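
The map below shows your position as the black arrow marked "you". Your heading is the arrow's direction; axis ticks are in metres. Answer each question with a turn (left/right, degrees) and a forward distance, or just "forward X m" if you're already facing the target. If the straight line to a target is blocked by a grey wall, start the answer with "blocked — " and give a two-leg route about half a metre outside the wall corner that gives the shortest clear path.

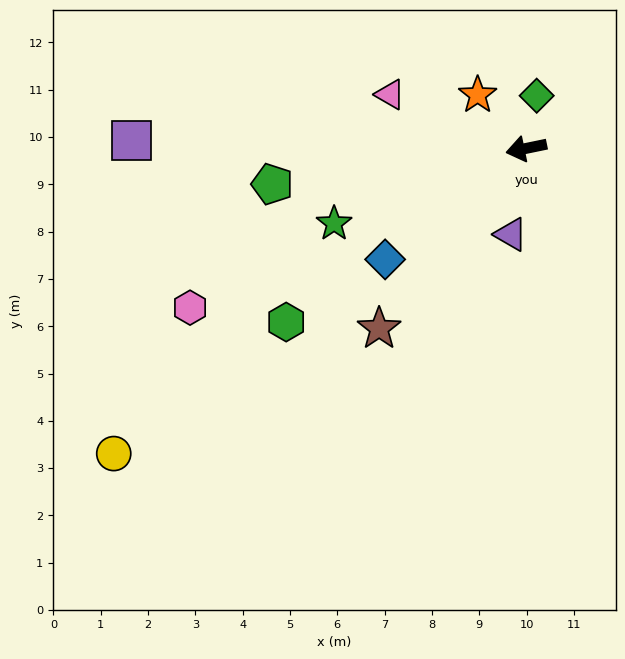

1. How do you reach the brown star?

turn left 39°, forward 4.9 m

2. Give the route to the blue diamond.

turn left 27°, forward 3.8 m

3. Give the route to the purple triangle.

turn left 68°, forward 1.8 m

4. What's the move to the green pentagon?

turn right 4°, forward 5.4 m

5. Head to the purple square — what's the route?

turn right 13°, forward 8.3 m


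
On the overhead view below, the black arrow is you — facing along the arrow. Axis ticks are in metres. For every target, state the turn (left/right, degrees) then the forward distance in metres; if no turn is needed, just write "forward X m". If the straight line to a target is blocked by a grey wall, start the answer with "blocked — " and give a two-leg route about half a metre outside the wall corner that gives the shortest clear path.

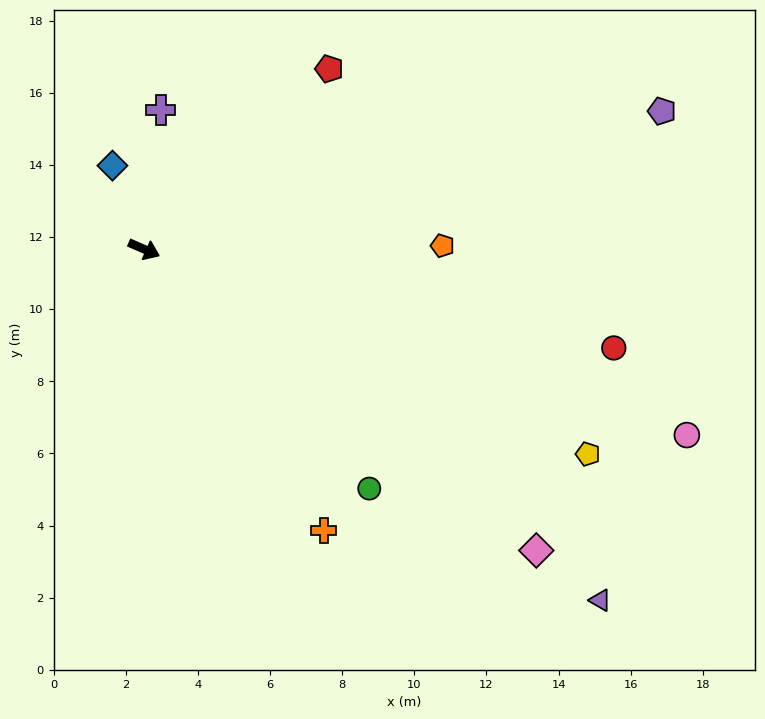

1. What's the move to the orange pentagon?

turn left 24°, forward 8.3 m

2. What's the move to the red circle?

turn left 12°, forward 13.3 m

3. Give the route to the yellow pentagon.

forward 13.6 m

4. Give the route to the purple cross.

turn left 107°, forward 3.9 m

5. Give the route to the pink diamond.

turn right 14°, forward 13.7 m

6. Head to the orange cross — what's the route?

turn right 34°, forward 9.3 m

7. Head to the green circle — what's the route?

turn right 23°, forward 9.1 m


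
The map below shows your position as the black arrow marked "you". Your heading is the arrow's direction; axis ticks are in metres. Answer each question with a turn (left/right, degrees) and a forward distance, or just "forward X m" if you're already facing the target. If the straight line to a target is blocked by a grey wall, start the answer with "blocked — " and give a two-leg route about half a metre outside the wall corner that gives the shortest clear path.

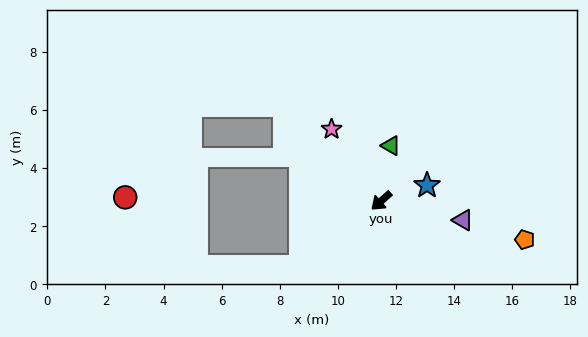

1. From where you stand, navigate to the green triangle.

turn right 141°, forward 1.9 m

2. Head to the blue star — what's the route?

turn left 157°, forward 1.7 m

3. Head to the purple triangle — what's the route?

turn left 125°, forward 2.9 m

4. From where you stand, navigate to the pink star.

turn right 97°, forward 3.0 m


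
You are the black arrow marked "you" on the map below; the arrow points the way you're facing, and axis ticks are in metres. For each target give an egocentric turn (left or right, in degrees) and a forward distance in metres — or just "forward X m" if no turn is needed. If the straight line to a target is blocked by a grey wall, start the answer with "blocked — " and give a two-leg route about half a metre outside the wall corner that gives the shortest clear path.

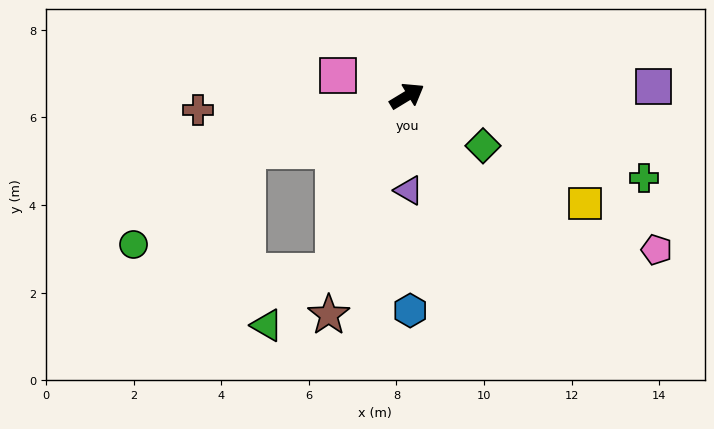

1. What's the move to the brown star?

turn right 141°, forward 5.3 m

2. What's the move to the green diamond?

turn right 64°, forward 2.1 m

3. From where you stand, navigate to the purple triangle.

turn right 120°, forward 2.2 m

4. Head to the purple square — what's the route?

turn right 29°, forward 5.6 m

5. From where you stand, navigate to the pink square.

turn left 132°, forward 1.6 m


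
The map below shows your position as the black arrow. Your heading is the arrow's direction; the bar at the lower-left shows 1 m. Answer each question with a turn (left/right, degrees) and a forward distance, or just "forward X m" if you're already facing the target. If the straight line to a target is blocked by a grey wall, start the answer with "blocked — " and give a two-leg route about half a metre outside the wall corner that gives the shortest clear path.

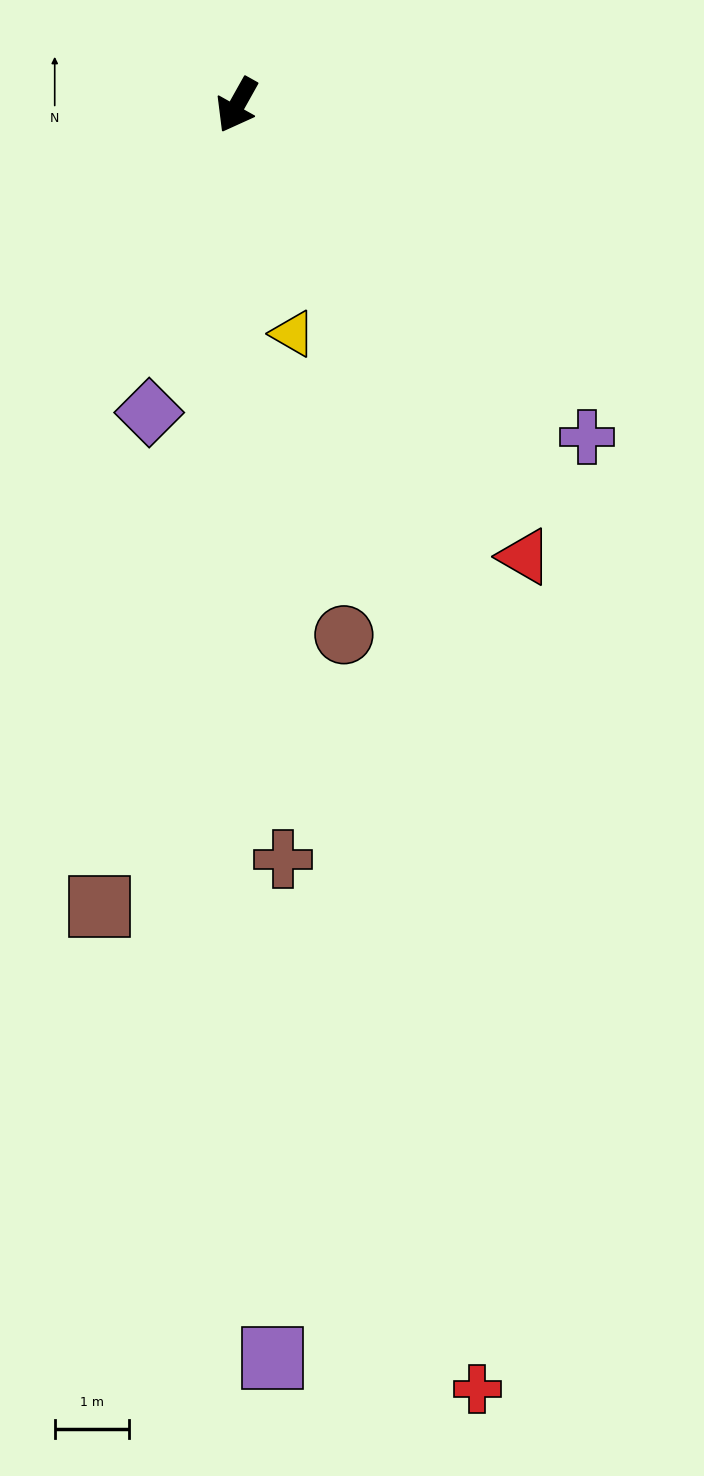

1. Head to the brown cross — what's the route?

turn left 33°, forward 10.1 m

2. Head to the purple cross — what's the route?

turn left 76°, forward 6.5 m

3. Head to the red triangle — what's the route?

turn left 62°, forward 7.2 m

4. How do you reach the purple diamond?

turn left 13°, forward 4.3 m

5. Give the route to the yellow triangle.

turn left 43°, forward 3.2 m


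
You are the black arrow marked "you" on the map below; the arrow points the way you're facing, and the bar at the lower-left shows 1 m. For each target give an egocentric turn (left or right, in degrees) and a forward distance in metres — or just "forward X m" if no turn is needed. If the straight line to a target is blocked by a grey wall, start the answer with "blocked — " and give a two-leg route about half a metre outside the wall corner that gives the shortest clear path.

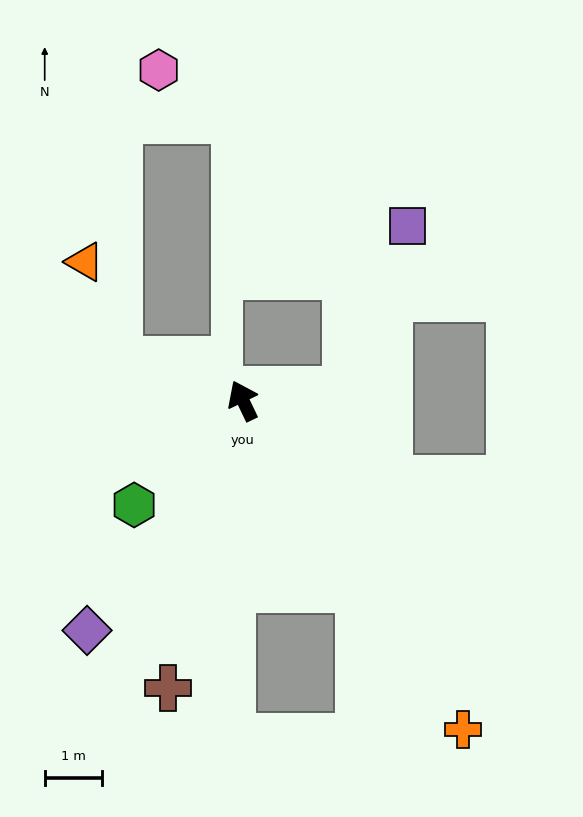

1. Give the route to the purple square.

blocked — turn right 110°, forward 1.8 m, then turn left 64°, forward 3.1 m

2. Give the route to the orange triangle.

blocked — turn left 47°, forward 2.3 m, then turn right 54°, forward 1.8 m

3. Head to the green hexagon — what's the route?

turn left 108°, forward 2.6 m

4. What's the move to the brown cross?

turn left 140°, forward 5.2 m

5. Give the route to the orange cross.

turn right 172°, forward 6.9 m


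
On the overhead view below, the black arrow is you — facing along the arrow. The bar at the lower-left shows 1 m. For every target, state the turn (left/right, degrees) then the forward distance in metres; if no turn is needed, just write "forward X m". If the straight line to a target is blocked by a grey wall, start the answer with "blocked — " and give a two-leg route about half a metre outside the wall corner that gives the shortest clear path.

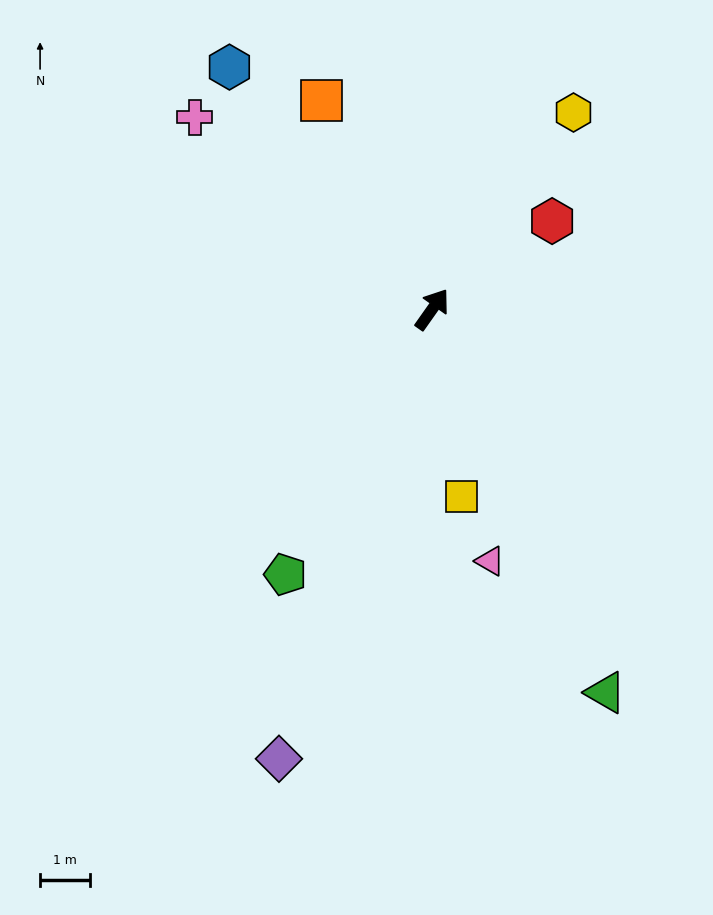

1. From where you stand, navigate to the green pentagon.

turn right 174°, forward 6.0 m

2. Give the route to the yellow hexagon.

forward 4.8 m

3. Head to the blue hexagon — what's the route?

turn left 75°, forward 6.3 m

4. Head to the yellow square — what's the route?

turn right 136°, forward 3.8 m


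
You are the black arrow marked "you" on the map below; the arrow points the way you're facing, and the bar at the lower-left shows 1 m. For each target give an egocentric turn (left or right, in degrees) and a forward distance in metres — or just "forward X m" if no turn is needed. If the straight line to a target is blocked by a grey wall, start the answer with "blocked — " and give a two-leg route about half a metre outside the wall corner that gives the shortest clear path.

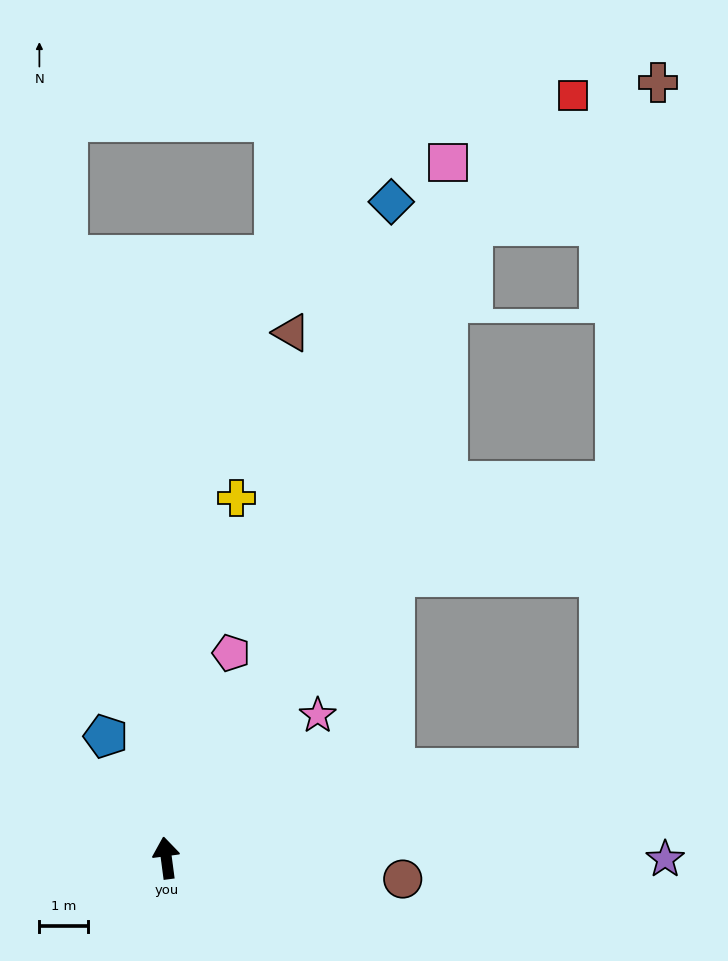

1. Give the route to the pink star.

turn right 54°, forward 4.3 m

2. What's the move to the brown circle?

turn right 103°, forward 4.9 m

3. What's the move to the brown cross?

blocked — turn right 33°, forward 14.6 m, then turn right 27°, forward 4.9 m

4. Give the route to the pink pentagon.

turn right 25°, forward 4.5 m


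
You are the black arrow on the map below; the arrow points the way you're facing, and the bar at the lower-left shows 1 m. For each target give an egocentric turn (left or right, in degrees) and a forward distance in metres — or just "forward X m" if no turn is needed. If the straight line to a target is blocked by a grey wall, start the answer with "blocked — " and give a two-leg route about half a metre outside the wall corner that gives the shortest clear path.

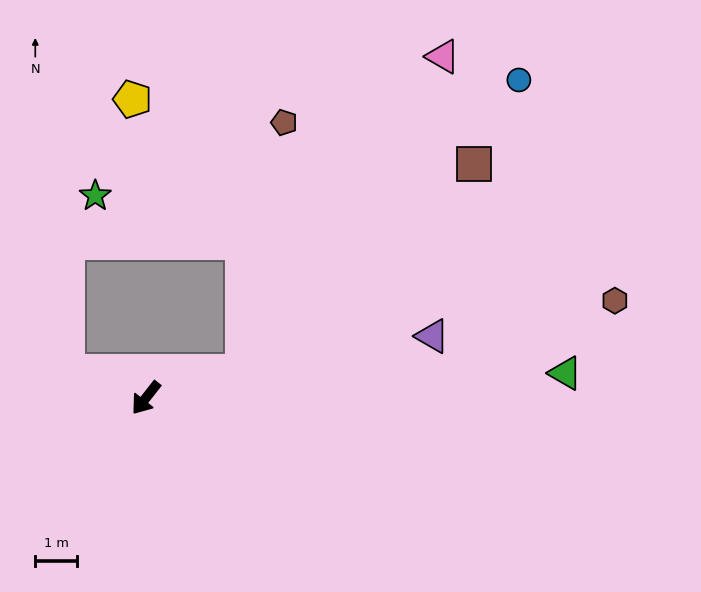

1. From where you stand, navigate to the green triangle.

turn left 132°, forward 10.1 m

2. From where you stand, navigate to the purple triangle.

turn left 140°, forward 7.0 m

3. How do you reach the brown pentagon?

blocked — turn left 143°, forward 2.4 m, then turn left 66°, forward 6.1 m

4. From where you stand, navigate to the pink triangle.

blocked — turn left 143°, forward 2.4 m, then turn left 43°, forward 9.0 m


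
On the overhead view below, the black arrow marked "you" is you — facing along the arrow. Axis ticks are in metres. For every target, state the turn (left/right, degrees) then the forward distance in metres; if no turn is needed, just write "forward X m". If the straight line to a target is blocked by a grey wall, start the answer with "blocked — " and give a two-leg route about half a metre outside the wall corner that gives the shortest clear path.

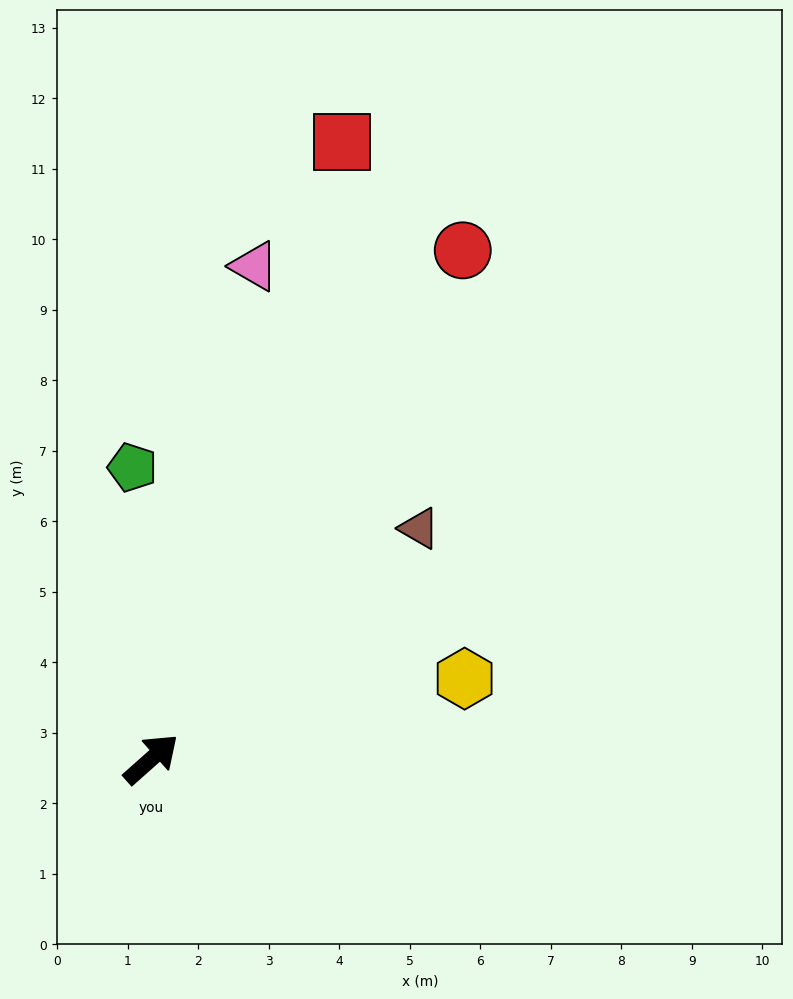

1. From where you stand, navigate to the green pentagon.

turn left 52°, forward 4.1 m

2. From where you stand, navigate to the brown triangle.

forward 5.0 m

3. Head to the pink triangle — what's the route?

turn left 37°, forward 7.1 m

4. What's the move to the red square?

turn left 31°, forward 9.2 m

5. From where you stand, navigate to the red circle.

turn left 17°, forward 8.5 m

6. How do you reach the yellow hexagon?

turn right 27°, forward 4.6 m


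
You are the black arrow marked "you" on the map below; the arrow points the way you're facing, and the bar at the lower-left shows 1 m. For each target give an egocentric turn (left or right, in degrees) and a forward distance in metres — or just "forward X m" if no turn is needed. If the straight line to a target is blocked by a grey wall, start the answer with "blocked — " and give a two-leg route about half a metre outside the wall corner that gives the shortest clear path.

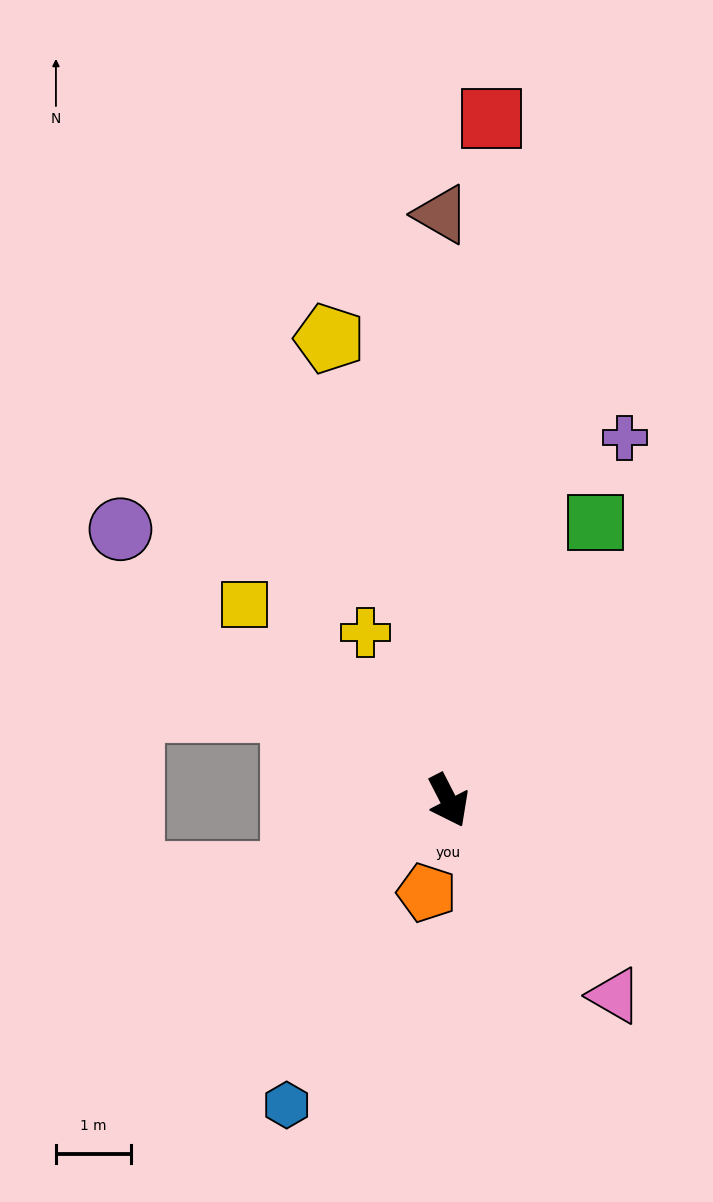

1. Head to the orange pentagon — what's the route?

turn right 41°, forward 1.3 m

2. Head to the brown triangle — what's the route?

turn left 154°, forward 7.8 m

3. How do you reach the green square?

turn left 125°, forward 4.2 m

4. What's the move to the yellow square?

turn right 161°, forward 3.8 m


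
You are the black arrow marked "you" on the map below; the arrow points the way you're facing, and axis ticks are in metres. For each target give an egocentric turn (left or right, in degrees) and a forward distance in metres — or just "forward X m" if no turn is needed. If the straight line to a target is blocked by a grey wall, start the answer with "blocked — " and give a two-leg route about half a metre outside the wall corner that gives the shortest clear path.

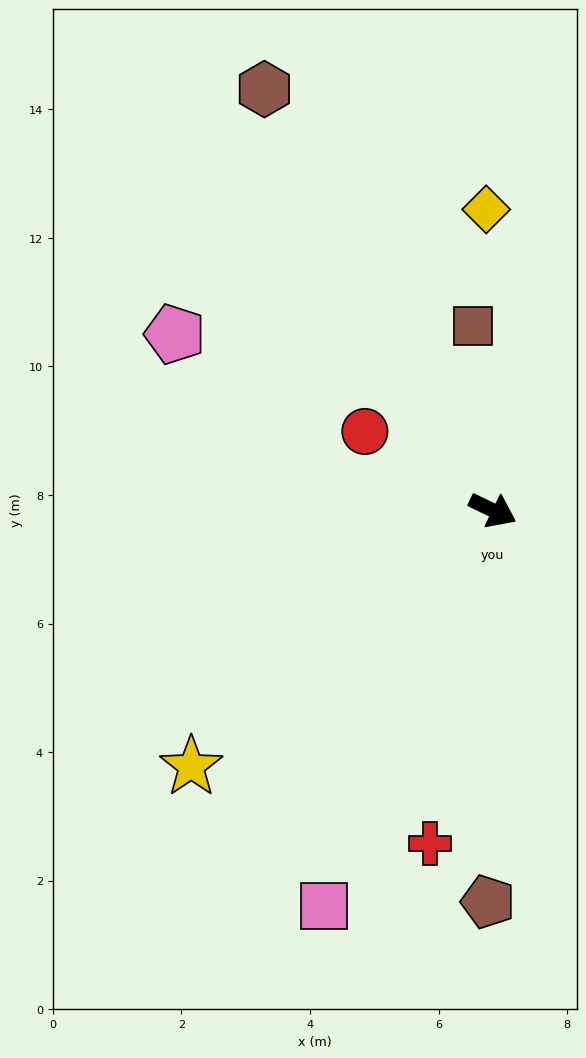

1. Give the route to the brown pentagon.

turn right 65°, forward 6.1 m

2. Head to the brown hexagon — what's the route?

turn left 144°, forward 7.5 m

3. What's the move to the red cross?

turn right 75°, forward 5.3 m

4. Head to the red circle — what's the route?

turn left 174°, forward 2.3 m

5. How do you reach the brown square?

turn left 122°, forward 2.9 m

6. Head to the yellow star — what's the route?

turn right 114°, forward 6.2 m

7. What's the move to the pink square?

turn right 87°, forward 6.7 m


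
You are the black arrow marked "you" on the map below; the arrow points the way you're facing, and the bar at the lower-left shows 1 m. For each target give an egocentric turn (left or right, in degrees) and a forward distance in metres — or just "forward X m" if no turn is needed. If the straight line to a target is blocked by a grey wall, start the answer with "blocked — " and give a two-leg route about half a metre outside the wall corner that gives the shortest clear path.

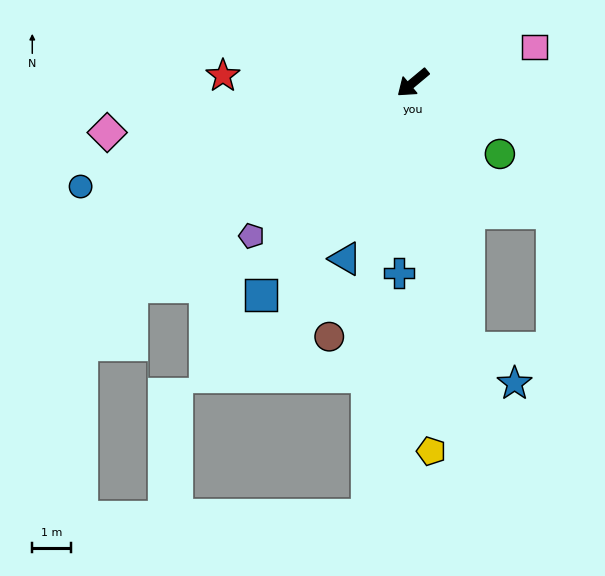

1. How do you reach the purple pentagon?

turn left 4°, forward 5.7 m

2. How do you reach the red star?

turn right 42°, forward 4.9 m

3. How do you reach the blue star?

blocked — turn left 62°, forward 7.0 m, then turn left 41°, forward 1.5 m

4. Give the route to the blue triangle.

turn left 29°, forward 4.8 m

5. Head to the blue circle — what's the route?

turn right 23°, forward 8.9 m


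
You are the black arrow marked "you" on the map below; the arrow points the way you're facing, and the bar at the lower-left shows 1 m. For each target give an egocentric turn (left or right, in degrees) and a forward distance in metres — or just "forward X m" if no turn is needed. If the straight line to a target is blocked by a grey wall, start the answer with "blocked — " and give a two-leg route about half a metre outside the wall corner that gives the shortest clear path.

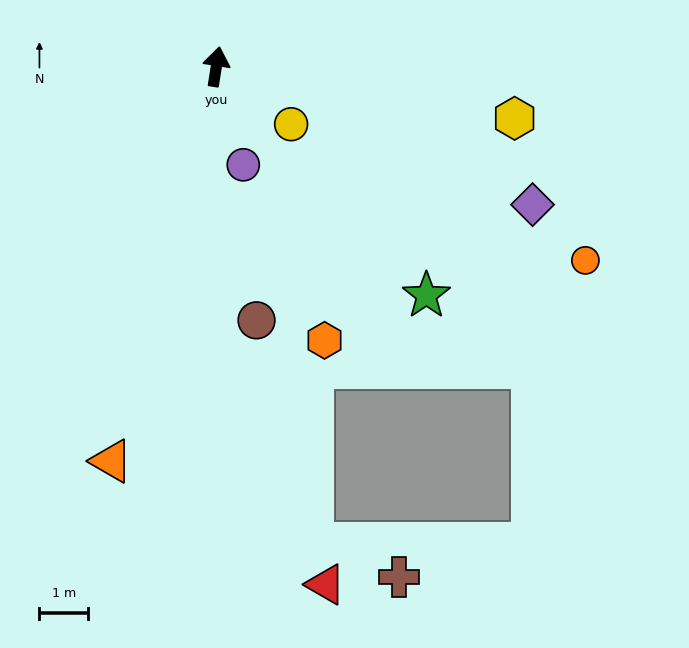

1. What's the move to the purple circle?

turn right 156°, forward 2.1 m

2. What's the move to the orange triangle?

turn left 174°, forward 8.3 m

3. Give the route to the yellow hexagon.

turn right 91°, forward 6.2 m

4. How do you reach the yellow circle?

turn right 119°, forward 1.9 m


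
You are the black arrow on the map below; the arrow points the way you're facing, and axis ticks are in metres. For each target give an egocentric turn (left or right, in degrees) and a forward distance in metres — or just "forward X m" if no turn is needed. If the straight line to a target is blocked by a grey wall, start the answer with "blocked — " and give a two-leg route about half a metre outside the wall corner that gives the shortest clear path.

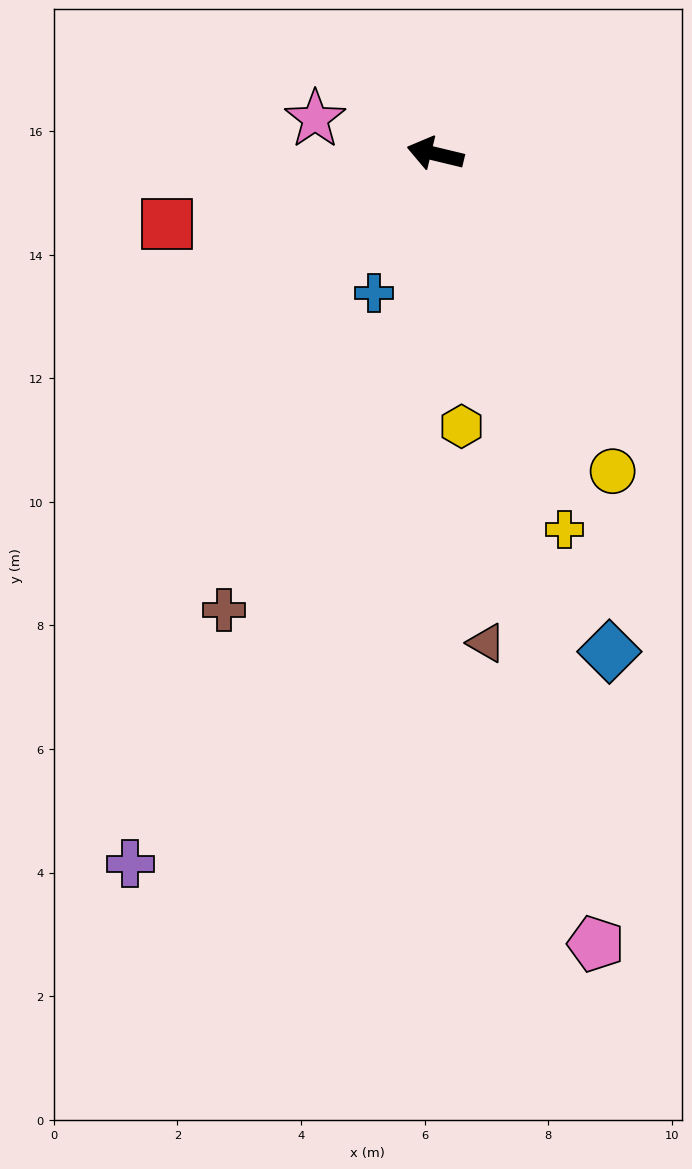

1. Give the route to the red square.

turn left 28°, forward 4.5 m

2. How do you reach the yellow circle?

turn left 133°, forward 5.9 m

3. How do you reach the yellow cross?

turn left 123°, forward 6.4 m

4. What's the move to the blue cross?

turn left 80°, forward 2.5 m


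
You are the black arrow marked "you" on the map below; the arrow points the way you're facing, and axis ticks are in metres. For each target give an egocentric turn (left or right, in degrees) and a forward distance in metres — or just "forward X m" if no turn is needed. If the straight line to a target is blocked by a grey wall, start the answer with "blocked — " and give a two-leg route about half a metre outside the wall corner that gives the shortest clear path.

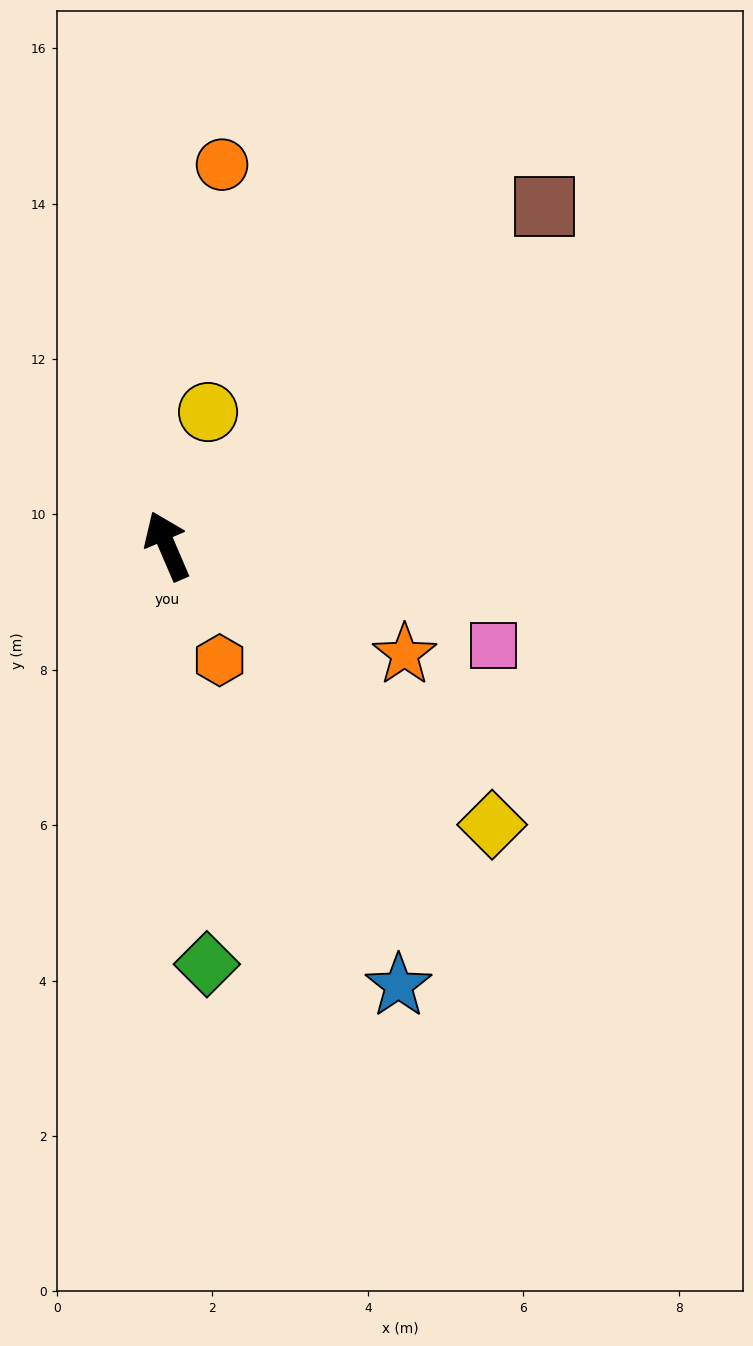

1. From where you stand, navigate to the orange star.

turn right 138°, forward 3.4 m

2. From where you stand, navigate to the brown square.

turn right 71°, forward 6.5 m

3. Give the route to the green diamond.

turn left 162°, forward 5.4 m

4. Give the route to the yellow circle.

turn right 40°, forward 1.8 m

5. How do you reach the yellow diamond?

turn right 154°, forward 5.5 m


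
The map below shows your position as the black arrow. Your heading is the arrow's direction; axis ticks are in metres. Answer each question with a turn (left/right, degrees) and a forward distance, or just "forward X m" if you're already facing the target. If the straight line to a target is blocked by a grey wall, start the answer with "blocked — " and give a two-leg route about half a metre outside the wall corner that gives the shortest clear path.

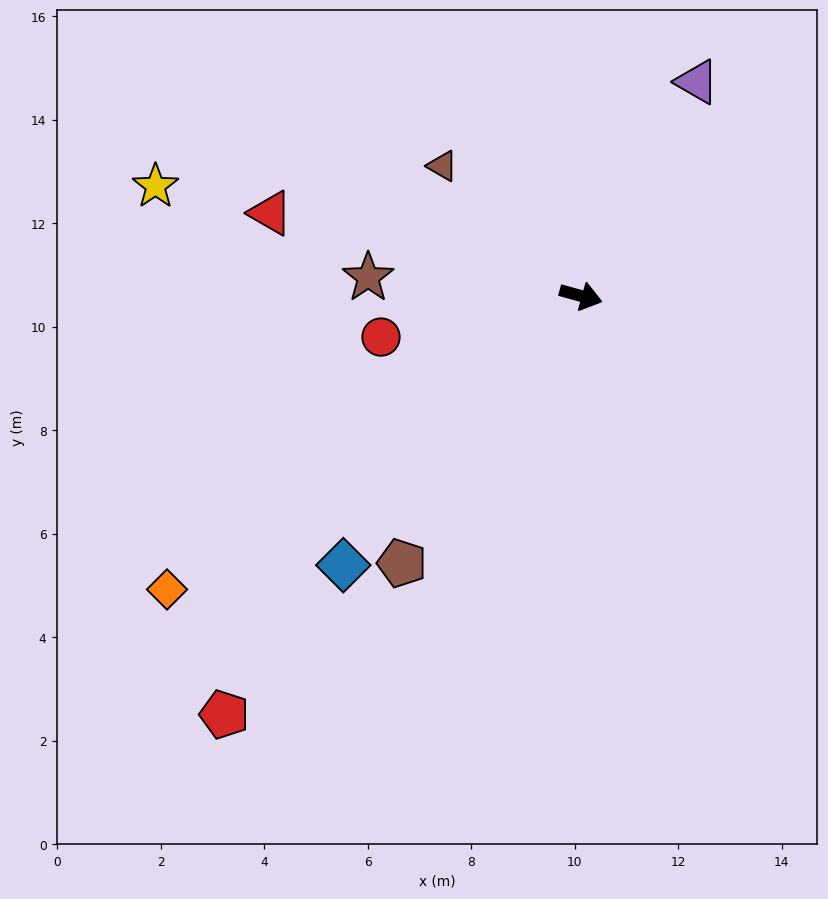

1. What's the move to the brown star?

turn right 169°, forward 4.1 m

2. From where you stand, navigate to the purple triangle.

turn left 77°, forward 4.7 m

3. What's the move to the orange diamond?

turn right 129°, forward 9.8 m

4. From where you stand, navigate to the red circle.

turn right 153°, forward 3.9 m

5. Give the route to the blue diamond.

turn right 116°, forward 6.9 m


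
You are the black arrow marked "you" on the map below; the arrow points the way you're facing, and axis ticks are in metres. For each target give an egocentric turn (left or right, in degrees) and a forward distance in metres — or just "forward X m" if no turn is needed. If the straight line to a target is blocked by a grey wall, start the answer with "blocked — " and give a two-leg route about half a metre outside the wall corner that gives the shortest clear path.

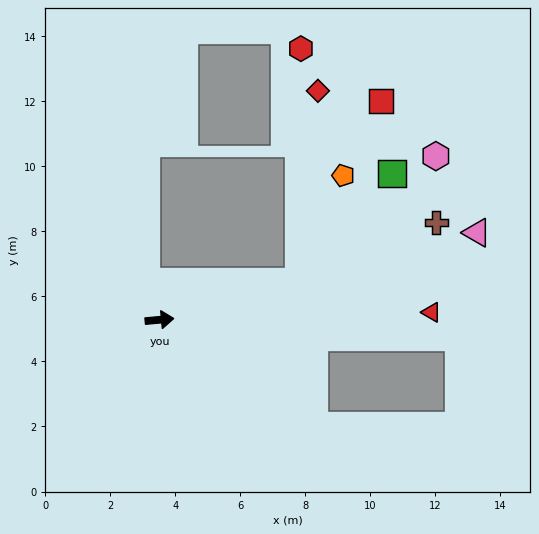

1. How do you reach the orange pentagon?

blocked — turn left 10°, forward 4.4 m, then turn left 52°, forward 3.5 m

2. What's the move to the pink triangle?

turn left 10°, forward 10.1 m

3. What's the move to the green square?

blocked — turn left 10°, forward 4.4 m, then turn left 34°, forward 4.4 m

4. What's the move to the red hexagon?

blocked — turn left 10°, forward 4.4 m, then turn left 74°, forward 7.2 m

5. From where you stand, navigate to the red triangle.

turn right 4°, forward 8.4 m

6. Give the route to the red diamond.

blocked — turn left 10°, forward 4.4 m, then turn left 69°, forward 5.9 m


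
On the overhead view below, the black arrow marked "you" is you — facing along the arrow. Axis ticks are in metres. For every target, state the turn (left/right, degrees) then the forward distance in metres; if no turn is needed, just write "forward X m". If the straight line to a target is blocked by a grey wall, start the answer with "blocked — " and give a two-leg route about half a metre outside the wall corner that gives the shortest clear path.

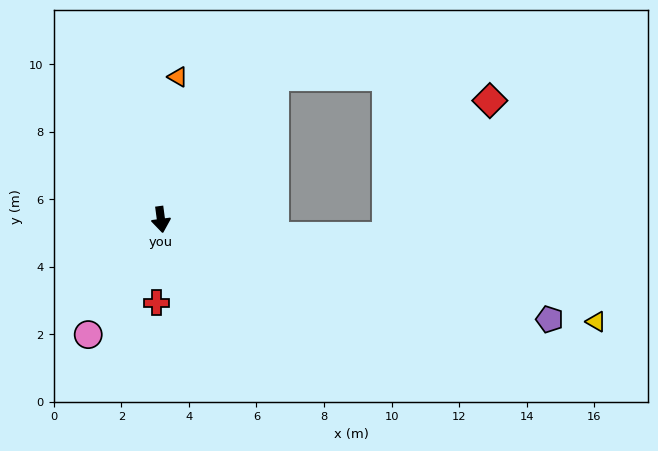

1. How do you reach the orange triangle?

turn left 166°, forward 4.3 m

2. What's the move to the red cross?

turn right 11°, forward 2.5 m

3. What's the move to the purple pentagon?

turn left 68°, forward 11.9 m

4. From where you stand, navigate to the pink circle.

turn right 40°, forward 4.0 m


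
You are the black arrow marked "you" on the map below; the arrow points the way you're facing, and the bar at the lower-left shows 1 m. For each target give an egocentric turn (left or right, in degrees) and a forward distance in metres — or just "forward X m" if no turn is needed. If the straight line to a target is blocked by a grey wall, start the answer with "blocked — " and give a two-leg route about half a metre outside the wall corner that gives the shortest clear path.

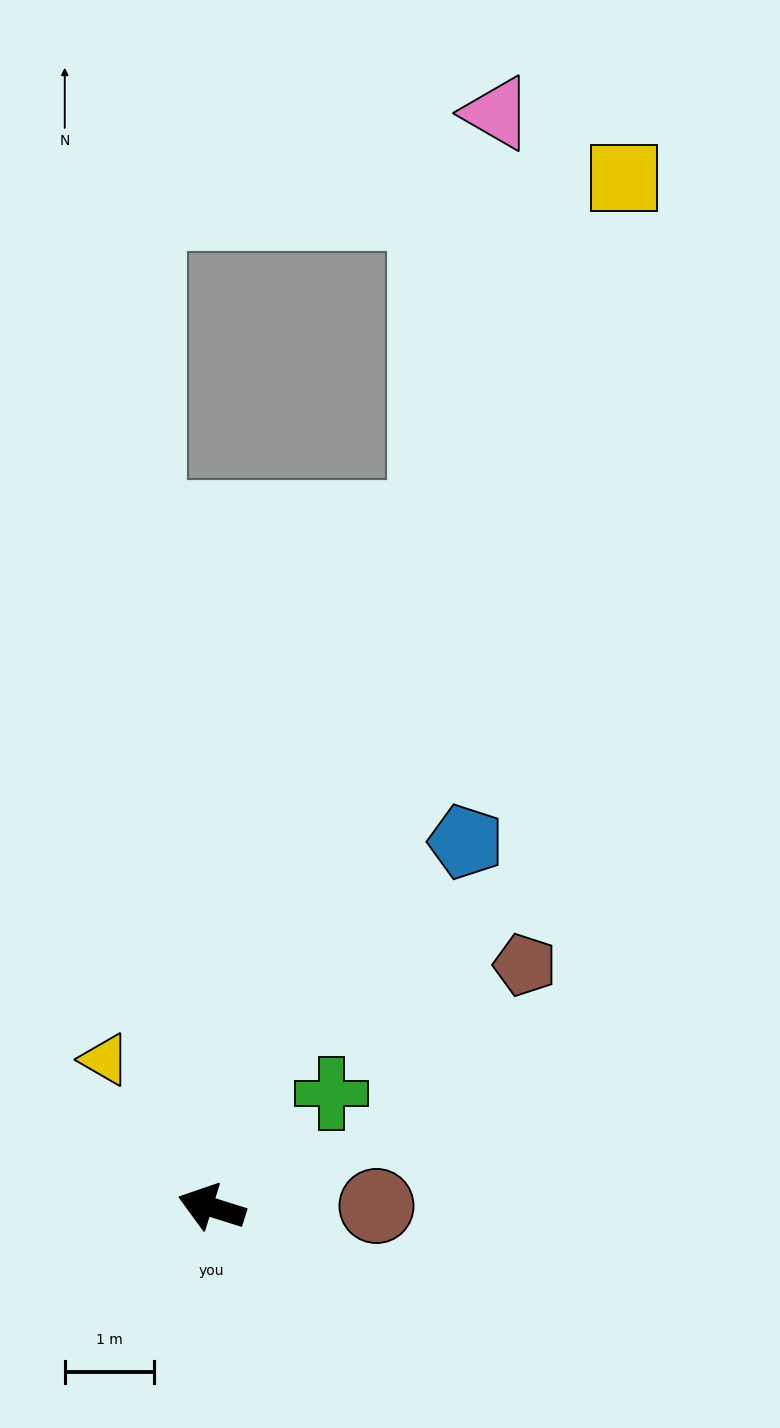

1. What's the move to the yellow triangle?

turn right 37°, forward 2.0 m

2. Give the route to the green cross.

turn right 119°, forward 1.8 m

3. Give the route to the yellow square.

turn right 94°, forward 12.4 m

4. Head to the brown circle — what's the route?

turn right 162°, forward 1.8 m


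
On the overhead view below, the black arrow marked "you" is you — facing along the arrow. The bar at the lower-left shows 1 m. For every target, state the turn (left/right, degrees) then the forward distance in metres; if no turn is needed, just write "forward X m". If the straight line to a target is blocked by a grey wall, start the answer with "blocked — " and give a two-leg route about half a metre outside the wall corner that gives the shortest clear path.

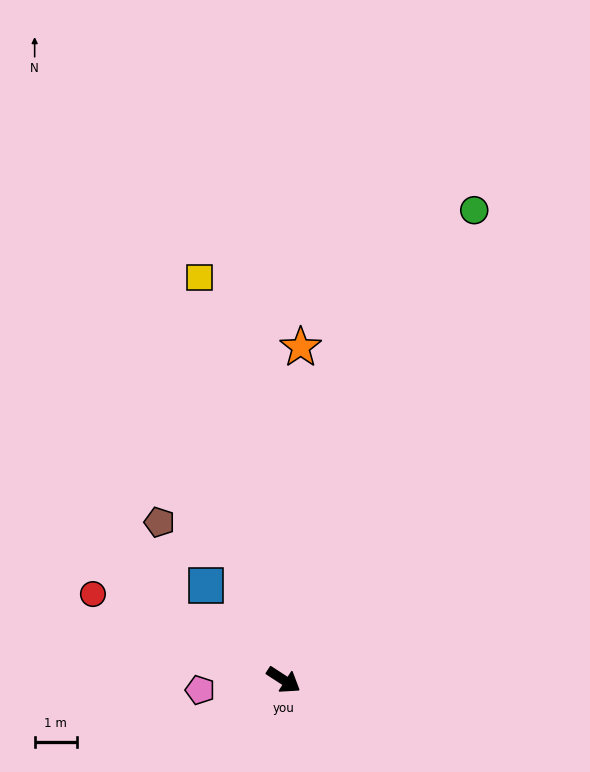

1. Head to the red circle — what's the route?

turn right 171°, forward 5.0 m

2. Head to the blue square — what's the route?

turn left 163°, forward 2.9 m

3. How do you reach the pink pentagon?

turn right 140°, forward 2.0 m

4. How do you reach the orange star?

turn left 120°, forward 7.9 m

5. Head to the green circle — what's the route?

turn left 101°, forward 12.1 m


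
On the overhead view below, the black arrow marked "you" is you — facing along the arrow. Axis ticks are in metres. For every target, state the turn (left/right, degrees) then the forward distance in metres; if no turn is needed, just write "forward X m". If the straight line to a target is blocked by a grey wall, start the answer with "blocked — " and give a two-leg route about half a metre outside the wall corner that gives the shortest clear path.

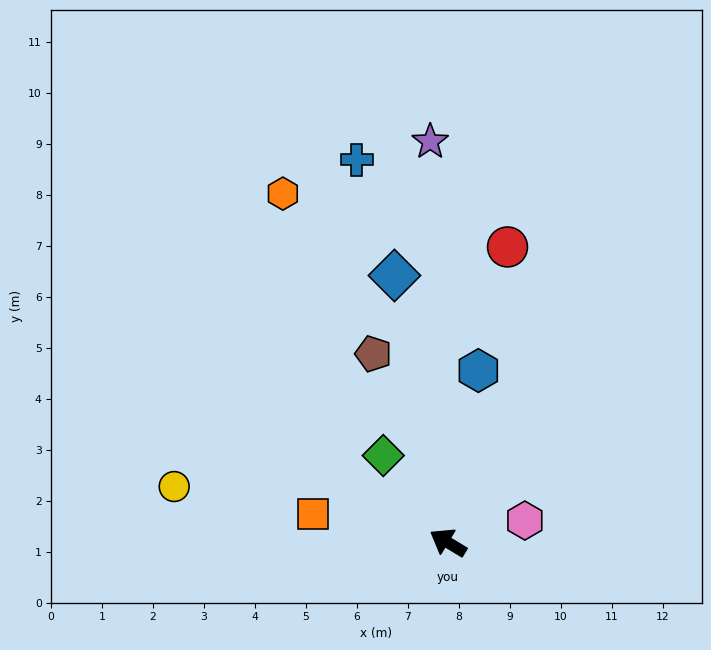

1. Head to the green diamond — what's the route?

turn right 22°, forward 2.1 m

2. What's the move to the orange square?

turn left 19°, forward 2.7 m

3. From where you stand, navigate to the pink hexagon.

turn right 133°, forward 1.6 m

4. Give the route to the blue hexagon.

turn right 69°, forward 3.4 m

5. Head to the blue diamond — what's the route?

turn right 48°, forward 5.3 m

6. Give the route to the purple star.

turn right 56°, forward 7.9 m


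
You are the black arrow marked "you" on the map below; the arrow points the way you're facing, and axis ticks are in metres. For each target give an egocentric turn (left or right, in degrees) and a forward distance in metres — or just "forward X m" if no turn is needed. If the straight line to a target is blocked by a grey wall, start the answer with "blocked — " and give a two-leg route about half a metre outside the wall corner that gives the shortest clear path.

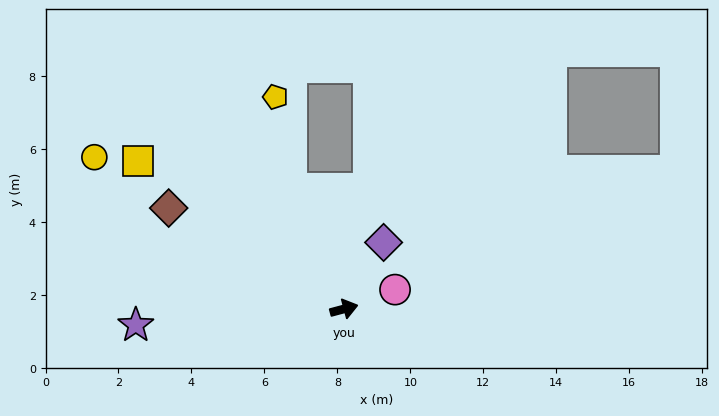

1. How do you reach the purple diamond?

turn left 44°, forward 2.1 m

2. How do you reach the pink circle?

turn left 6°, forward 1.5 m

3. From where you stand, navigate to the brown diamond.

turn left 135°, forward 5.5 m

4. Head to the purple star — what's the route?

turn left 169°, forward 5.7 m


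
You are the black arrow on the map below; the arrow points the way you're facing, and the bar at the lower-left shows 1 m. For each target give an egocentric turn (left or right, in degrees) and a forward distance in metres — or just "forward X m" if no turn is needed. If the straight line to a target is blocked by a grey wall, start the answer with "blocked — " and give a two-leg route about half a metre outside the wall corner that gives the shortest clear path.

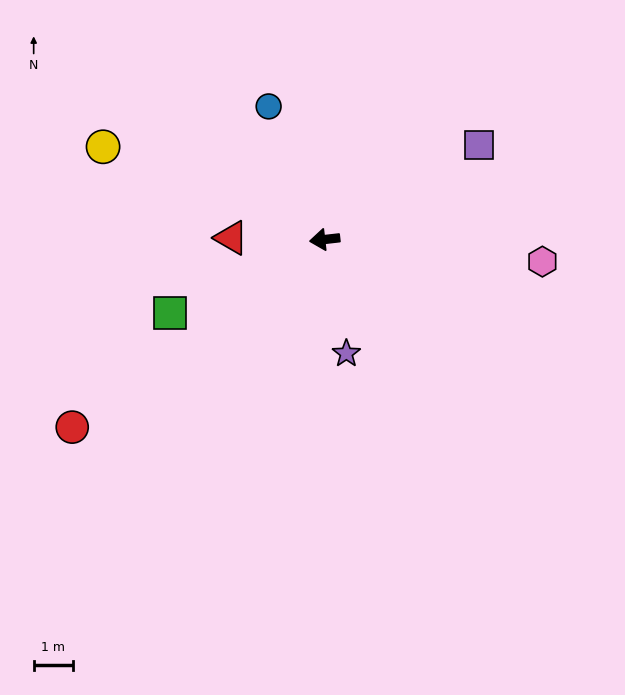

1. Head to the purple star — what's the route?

turn left 94°, forward 2.9 m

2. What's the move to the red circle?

turn left 30°, forward 8.0 m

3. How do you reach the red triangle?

turn right 8°, forward 2.4 m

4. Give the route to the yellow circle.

turn right 29°, forward 6.1 m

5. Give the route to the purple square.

turn right 155°, forward 4.6 m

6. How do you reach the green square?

turn left 19°, forward 4.3 m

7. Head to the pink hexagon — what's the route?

turn left 168°, forward 5.5 m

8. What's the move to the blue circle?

turn right 74°, forward 3.7 m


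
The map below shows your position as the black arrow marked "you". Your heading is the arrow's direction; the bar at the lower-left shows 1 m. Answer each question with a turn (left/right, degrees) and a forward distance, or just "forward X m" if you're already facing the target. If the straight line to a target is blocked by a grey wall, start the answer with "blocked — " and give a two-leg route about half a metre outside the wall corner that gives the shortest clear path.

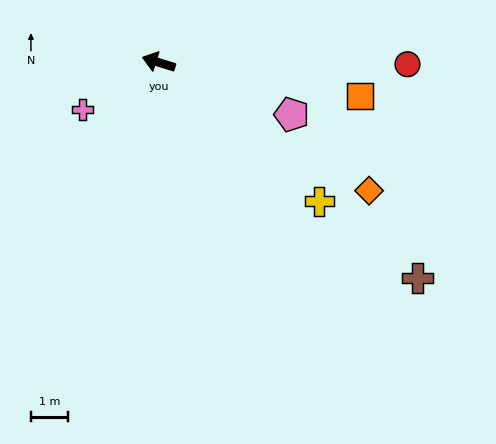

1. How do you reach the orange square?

turn right 172°, forward 5.6 m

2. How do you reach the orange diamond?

turn left 166°, forward 6.7 m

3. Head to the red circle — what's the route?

turn right 163°, forward 6.8 m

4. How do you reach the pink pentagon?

turn left 176°, forward 3.9 m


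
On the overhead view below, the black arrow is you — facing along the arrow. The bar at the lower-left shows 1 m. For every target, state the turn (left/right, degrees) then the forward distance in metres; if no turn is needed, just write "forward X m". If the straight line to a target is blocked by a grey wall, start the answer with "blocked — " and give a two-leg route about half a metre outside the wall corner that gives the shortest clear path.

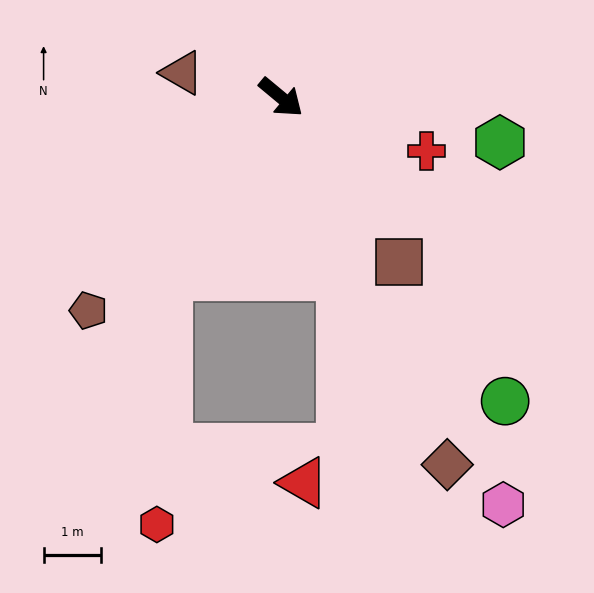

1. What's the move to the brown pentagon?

turn right 92°, forward 5.0 m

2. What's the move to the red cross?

turn left 19°, forward 2.7 m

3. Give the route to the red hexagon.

blocked — turn right 82°, forward 3.7 m, then turn left 29°, forward 4.3 m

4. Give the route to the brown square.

turn right 15°, forward 3.5 m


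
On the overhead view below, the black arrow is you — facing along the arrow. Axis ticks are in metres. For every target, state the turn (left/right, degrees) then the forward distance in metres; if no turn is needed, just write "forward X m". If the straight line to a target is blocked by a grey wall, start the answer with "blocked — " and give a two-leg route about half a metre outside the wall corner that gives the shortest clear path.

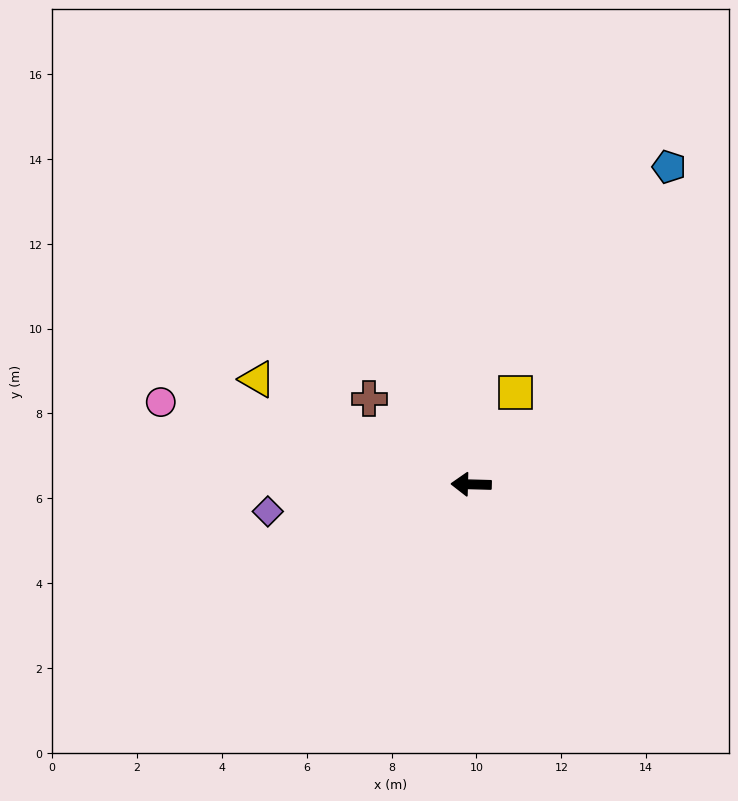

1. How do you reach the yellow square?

turn right 114°, forward 2.4 m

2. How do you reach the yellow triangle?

turn right 25°, forward 5.6 m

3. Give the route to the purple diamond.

turn left 9°, forward 4.8 m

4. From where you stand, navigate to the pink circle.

turn right 13°, forward 7.6 m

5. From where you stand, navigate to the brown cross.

turn right 38°, forward 3.1 m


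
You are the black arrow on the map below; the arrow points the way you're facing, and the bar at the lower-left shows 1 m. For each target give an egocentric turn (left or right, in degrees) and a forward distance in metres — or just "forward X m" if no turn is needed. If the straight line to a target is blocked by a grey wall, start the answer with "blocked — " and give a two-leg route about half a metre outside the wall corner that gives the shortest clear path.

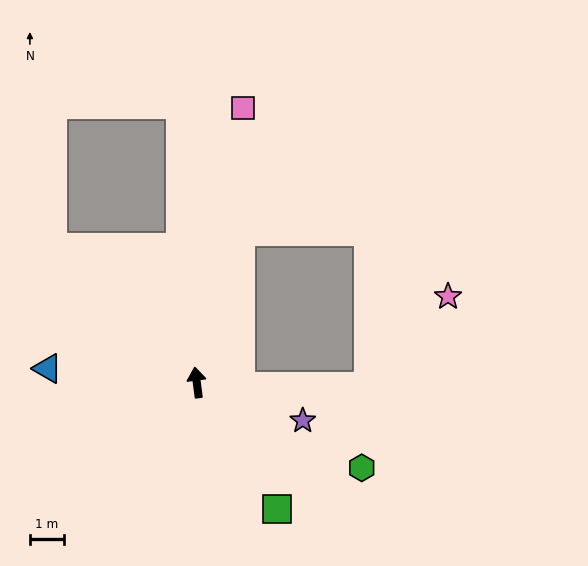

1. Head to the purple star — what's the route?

turn right 117°, forward 3.3 m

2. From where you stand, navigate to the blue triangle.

turn left 77°, forward 4.4 m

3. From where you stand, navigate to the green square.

turn right 155°, forward 4.4 m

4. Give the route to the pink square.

turn right 17°, forward 8.2 m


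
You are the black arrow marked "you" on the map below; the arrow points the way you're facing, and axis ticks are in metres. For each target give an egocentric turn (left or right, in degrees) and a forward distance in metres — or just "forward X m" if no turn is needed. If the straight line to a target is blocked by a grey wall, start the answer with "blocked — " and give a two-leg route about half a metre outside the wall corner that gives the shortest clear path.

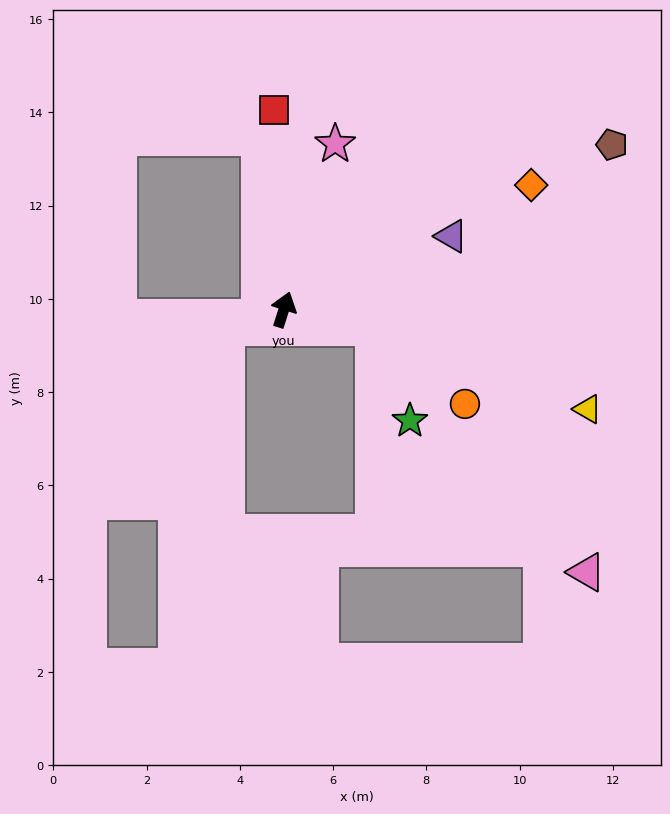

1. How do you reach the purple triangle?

turn right 49°, forward 3.9 m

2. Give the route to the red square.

turn left 20°, forward 4.3 m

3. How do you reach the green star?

blocked — turn right 82°, forward 2.0 m, then turn right 60°, forward 2.2 m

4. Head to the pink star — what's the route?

forward 3.7 m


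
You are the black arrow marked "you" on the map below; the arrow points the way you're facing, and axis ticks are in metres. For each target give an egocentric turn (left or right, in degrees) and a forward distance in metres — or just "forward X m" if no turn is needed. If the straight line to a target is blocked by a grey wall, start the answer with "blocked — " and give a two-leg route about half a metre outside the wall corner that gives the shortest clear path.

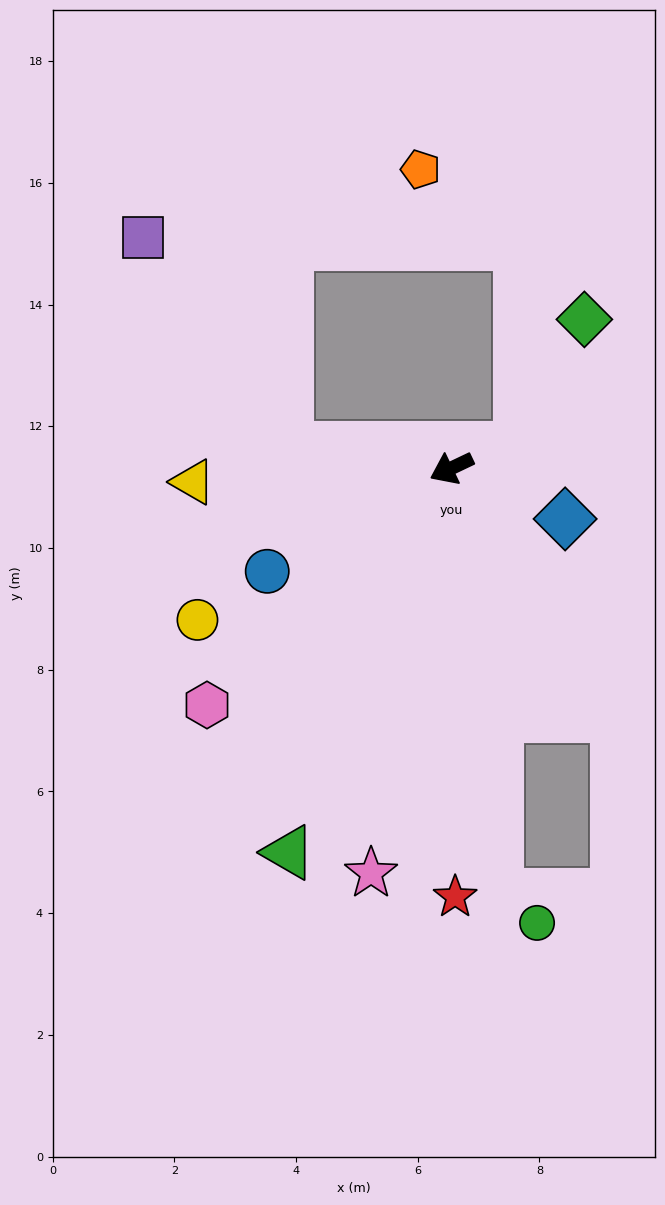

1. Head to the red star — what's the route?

turn left 65°, forward 7.0 m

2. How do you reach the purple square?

blocked — turn right 33°, forward 2.7 m, then turn right 48°, forward 4.2 m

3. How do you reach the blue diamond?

turn left 130°, forward 2.0 m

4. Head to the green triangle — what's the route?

turn left 42°, forward 6.9 m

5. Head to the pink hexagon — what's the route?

turn left 19°, forward 5.6 m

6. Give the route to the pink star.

turn left 53°, forward 6.8 m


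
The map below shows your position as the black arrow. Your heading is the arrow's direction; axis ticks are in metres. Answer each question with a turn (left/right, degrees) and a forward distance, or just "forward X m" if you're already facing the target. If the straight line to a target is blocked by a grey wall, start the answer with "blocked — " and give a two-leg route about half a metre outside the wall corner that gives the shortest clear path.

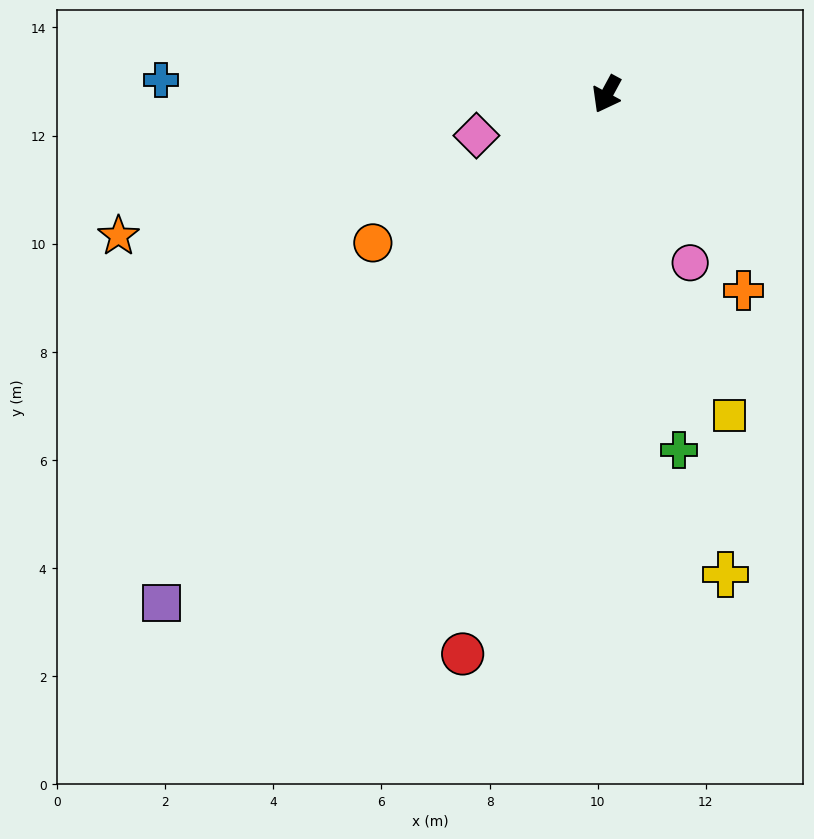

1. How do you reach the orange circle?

turn right 29°, forward 5.1 m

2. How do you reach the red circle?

turn left 14°, forward 10.7 m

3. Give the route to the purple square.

turn right 13°, forward 12.5 m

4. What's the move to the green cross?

turn left 40°, forward 6.7 m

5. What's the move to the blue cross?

turn right 63°, forward 8.3 m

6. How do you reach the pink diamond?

turn right 44°, forward 2.5 m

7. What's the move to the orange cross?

turn left 63°, forward 4.4 m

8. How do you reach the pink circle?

turn left 55°, forward 3.5 m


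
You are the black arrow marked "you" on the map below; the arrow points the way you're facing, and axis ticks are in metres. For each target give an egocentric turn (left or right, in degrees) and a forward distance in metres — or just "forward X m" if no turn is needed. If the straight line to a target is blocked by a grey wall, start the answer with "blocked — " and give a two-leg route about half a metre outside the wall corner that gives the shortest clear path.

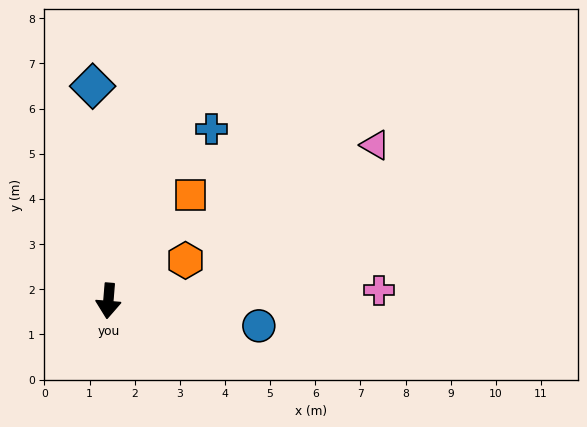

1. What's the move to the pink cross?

turn left 97°, forward 6.0 m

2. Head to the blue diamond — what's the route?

turn right 171°, forward 4.8 m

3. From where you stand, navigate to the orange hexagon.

turn left 122°, forward 1.9 m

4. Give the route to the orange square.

turn left 147°, forward 3.0 m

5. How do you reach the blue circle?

turn left 85°, forward 3.4 m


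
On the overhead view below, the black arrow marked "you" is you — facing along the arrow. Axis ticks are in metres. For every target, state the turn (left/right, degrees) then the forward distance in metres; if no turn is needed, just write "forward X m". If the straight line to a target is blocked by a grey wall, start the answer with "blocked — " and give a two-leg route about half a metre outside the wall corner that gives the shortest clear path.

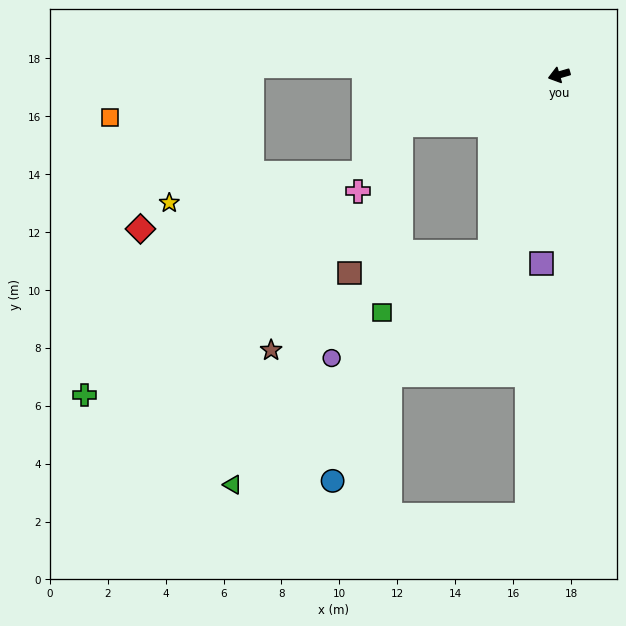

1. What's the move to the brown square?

blocked — forward 5.7 m, then turn left 55°, forward 5.4 m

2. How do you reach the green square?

blocked — turn left 53°, forward 6.6 m, then turn right 40°, forward 4.3 m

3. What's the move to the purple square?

turn left 68°, forward 6.6 m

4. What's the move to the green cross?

blocked — turn left 53°, forward 6.6 m, then turn right 50°, forward 14.9 m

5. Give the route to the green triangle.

blocked — turn left 53°, forward 6.6 m, then turn right 27°, forward 12.0 m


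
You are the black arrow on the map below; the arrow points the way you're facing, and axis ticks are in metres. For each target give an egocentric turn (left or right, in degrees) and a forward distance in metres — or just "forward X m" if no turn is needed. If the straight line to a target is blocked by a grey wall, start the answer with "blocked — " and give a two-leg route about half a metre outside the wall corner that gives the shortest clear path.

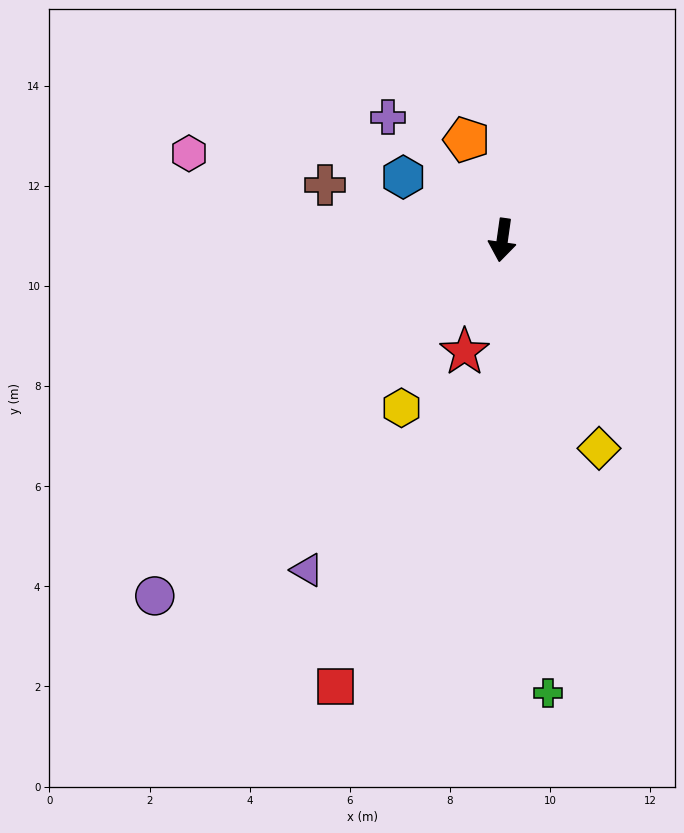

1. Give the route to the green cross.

turn left 14°, forward 9.1 m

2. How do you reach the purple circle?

turn right 36°, forward 9.9 m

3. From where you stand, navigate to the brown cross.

turn right 99°, forward 3.7 m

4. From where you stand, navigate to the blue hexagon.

turn right 114°, forward 2.3 m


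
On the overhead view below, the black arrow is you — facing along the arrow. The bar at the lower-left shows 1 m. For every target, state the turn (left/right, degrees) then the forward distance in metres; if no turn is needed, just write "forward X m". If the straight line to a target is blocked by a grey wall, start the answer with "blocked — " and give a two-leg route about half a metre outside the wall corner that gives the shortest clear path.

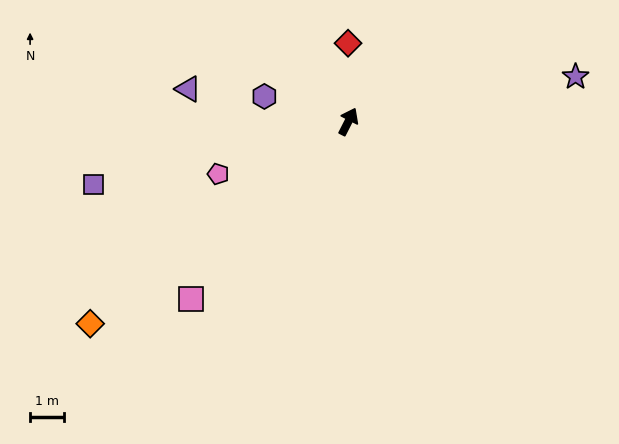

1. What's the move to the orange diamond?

turn left 155°, forward 9.8 m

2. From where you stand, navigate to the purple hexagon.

turn left 100°, forward 2.6 m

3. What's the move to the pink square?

turn left 165°, forward 7.1 m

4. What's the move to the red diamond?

turn left 27°, forward 2.3 m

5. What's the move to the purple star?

turn right 52°, forward 6.9 m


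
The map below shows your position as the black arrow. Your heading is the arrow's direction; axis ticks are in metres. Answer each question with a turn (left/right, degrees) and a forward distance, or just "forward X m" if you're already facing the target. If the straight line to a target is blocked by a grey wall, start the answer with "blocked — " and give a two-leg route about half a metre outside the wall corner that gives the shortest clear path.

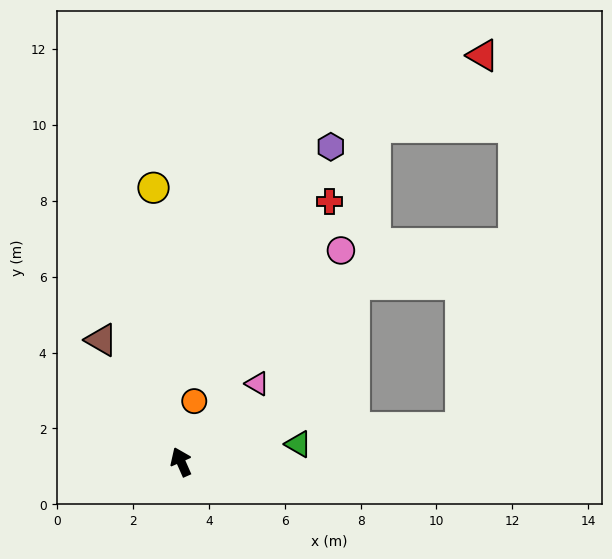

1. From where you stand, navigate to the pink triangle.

turn right 68°, forward 2.9 m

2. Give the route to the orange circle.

turn right 36°, forward 1.6 m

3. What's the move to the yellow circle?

turn right 18°, forward 7.3 m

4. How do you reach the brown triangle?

turn left 9°, forward 3.8 m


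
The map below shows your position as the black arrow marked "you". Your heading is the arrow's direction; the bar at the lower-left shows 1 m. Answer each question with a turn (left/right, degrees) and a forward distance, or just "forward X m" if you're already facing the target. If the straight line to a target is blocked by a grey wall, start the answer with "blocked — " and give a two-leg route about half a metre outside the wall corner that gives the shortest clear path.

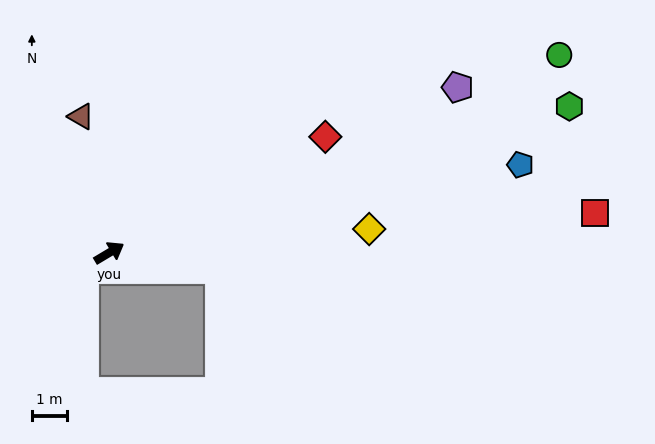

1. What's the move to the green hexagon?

turn right 13°, forward 13.9 m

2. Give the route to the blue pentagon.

turn right 19°, forward 12.1 m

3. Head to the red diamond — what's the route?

turn right 3°, forward 7.1 m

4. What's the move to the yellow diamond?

turn right 26°, forward 7.5 m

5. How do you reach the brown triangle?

turn left 71°, forward 4.0 m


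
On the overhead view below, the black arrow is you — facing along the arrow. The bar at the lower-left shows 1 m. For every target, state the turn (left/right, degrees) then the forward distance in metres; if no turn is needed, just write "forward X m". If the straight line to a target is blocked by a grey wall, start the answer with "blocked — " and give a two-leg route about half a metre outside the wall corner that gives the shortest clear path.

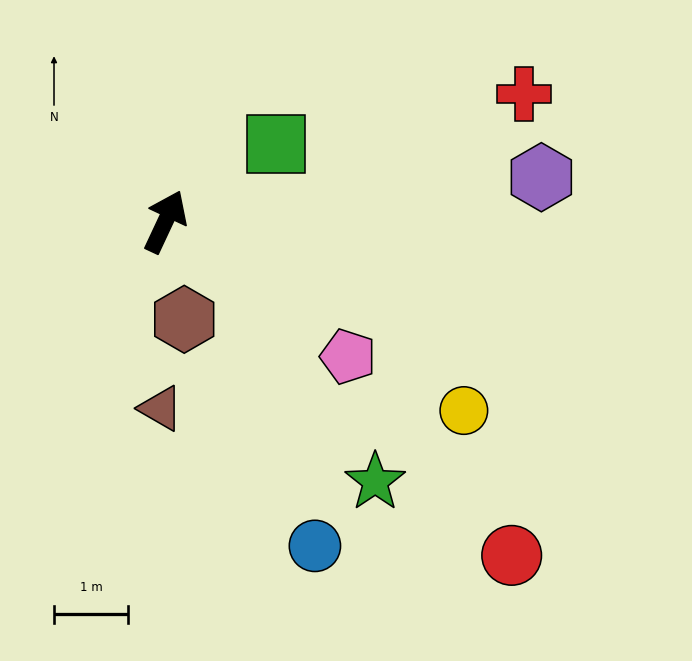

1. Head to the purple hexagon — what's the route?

turn right 58°, forward 5.1 m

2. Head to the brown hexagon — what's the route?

turn right 144°, forward 1.3 m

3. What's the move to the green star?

turn right 116°, forward 4.5 m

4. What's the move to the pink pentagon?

turn right 101°, forward 3.1 m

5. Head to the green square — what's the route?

turn right 30°, forward 1.8 m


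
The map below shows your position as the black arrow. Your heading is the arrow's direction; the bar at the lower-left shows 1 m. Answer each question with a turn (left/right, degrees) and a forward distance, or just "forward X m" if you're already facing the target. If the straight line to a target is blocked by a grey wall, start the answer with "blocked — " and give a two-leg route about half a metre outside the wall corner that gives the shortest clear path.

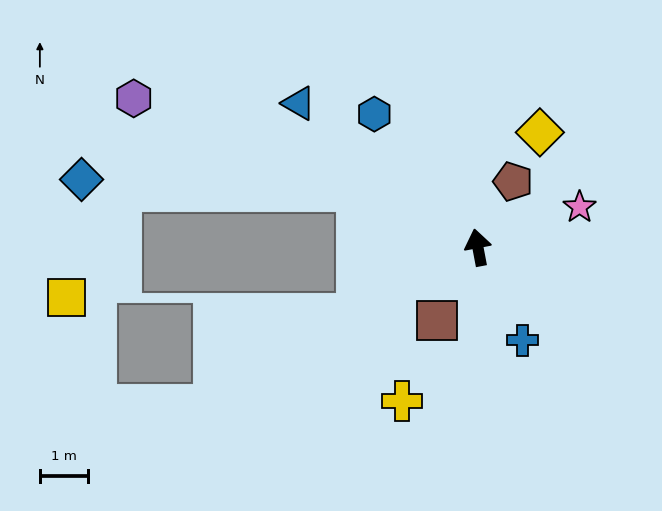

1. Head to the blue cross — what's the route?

turn right 165°, forward 2.1 m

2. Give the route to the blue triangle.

turn left 40°, forward 4.7 m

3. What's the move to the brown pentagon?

turn right 39°, forward 1.5 m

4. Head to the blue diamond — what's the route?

blocked — turn left 54°, forward 2.7 m, then turn left 23°, forward 5.7 m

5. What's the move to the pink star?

turn right 79°, forward 2.3 m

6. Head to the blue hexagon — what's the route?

turn left 27°, forward 3.5 m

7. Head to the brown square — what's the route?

turn left 140°, forward 1.7 m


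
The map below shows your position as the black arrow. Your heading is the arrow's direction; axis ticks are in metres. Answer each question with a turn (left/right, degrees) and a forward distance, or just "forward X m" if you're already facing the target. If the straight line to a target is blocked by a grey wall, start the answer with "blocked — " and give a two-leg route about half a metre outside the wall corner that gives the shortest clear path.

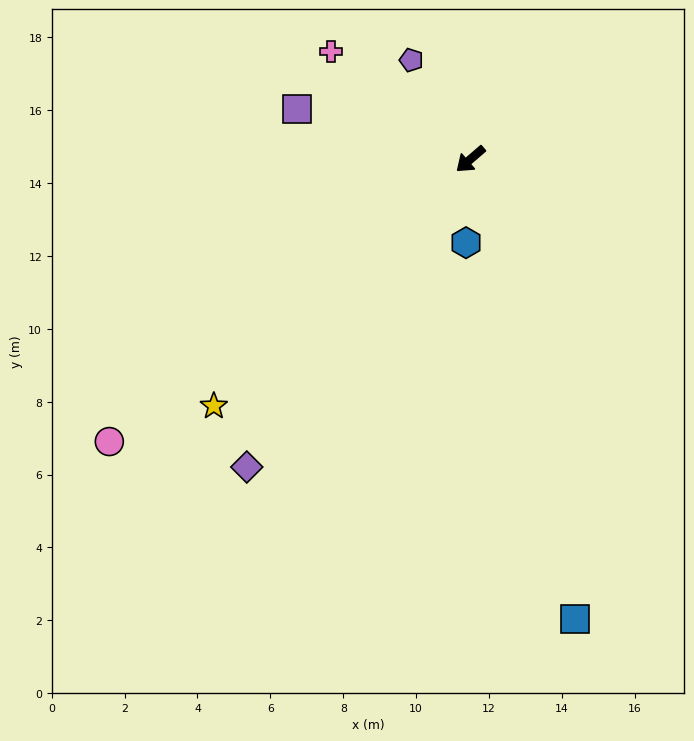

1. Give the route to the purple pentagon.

turn right 100°, forward 3.2 m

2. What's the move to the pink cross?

turn right 78°, forward 4.8 m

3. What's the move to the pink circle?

turn right 3°, forward 12.6 m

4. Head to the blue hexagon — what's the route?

turn left 46°, forward 2.3 m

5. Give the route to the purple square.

turn right 57°, forward 5.0 m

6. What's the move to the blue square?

turn left 62°, forward 12.9 m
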